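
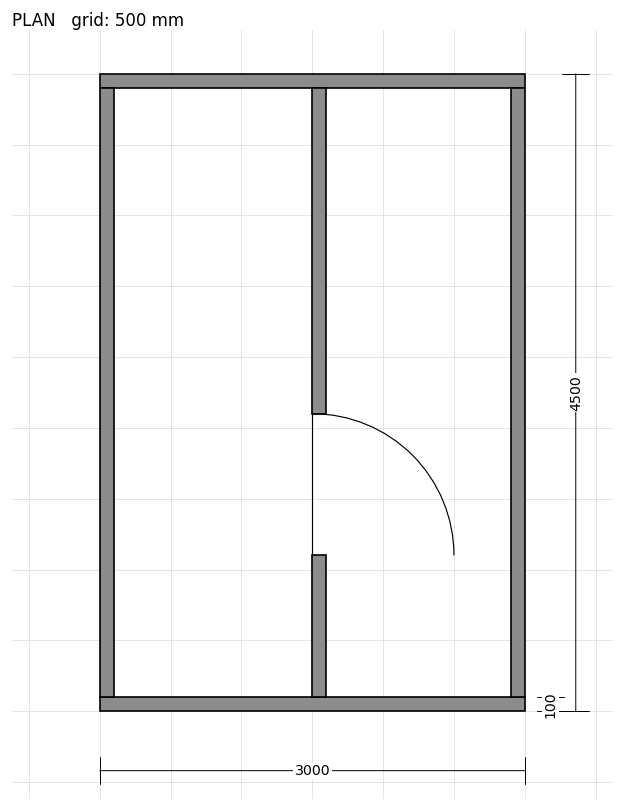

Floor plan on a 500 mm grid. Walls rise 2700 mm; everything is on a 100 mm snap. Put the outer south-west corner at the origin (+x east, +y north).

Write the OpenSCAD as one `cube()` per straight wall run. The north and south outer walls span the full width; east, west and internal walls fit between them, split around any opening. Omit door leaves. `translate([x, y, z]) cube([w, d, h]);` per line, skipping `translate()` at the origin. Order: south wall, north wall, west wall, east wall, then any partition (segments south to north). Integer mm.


cube([3000, 100, 2700]);
translate([0, 4400, 0]) cube([3000, 100, 2700]);
translate([0, 100, 0]) cube([100, 4300, 2700]);
translate([2900, 100, 0]) cube([100, 4300, 2700]);
translate([1500, 100, 0]) cube([100, 1000, 2700]);
translate([1500, 2100, 0]) cube([100, 2300, 2700]);


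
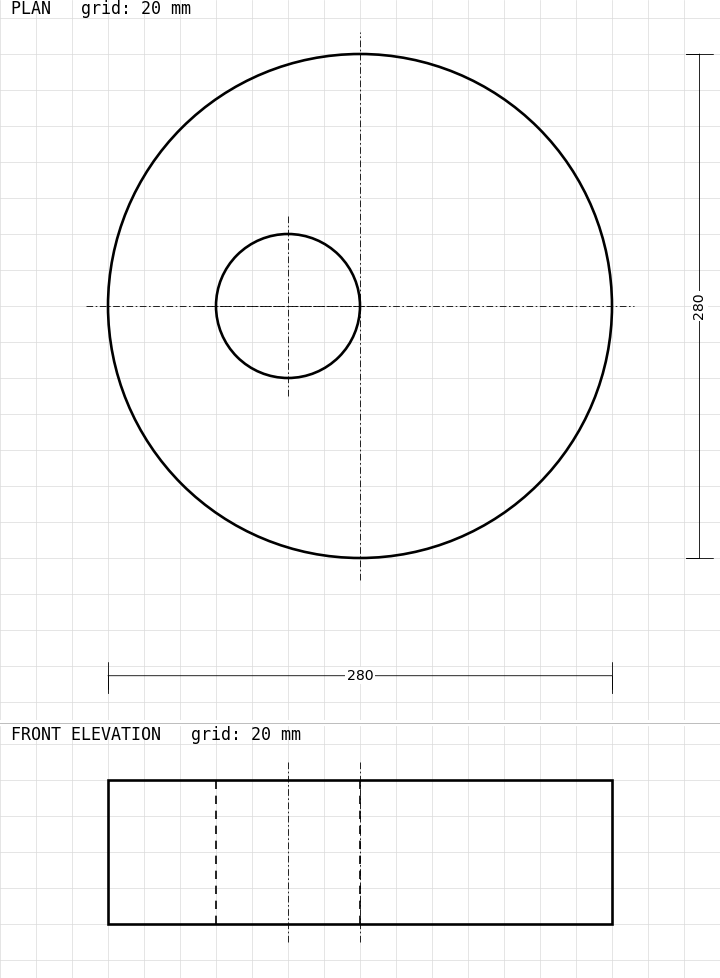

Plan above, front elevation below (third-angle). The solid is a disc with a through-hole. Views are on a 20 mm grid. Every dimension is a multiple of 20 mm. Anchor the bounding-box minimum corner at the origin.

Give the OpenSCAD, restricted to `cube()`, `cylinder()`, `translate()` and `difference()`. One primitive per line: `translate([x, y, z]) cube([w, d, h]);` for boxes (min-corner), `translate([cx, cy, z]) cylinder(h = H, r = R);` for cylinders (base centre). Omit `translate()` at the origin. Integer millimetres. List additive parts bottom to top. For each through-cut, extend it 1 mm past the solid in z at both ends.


difference() {
  translate([140, 140, 0]) cylinder(h = 80, r = 140);
  translate([100, 140, -1]) cylinder(h = 82, r = 40);
}


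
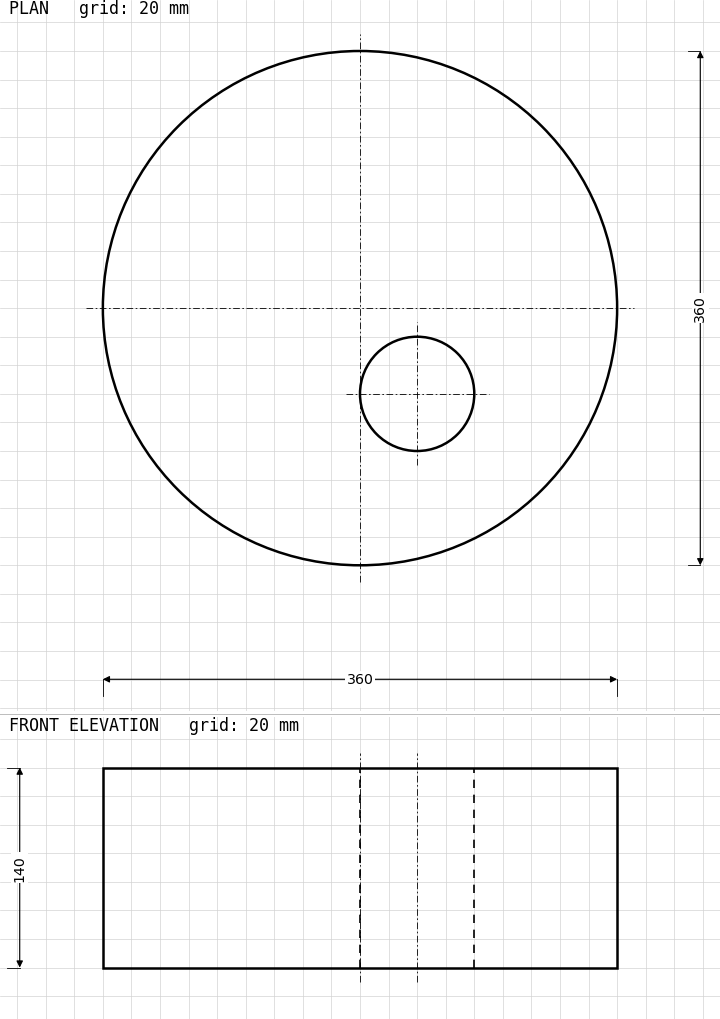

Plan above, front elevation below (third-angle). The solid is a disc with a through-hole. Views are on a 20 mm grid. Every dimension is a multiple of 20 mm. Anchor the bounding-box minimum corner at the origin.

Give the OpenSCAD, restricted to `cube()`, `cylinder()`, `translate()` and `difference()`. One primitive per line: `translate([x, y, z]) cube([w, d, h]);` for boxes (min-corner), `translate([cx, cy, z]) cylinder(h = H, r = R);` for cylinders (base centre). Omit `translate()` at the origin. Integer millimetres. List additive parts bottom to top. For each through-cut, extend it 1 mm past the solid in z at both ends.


difference() {
  translate([180, 180, 0]) cylinder(h = 140, r = 180);
  translate([220, 120, -1]) cylinder(h = 142, r = 40);
}


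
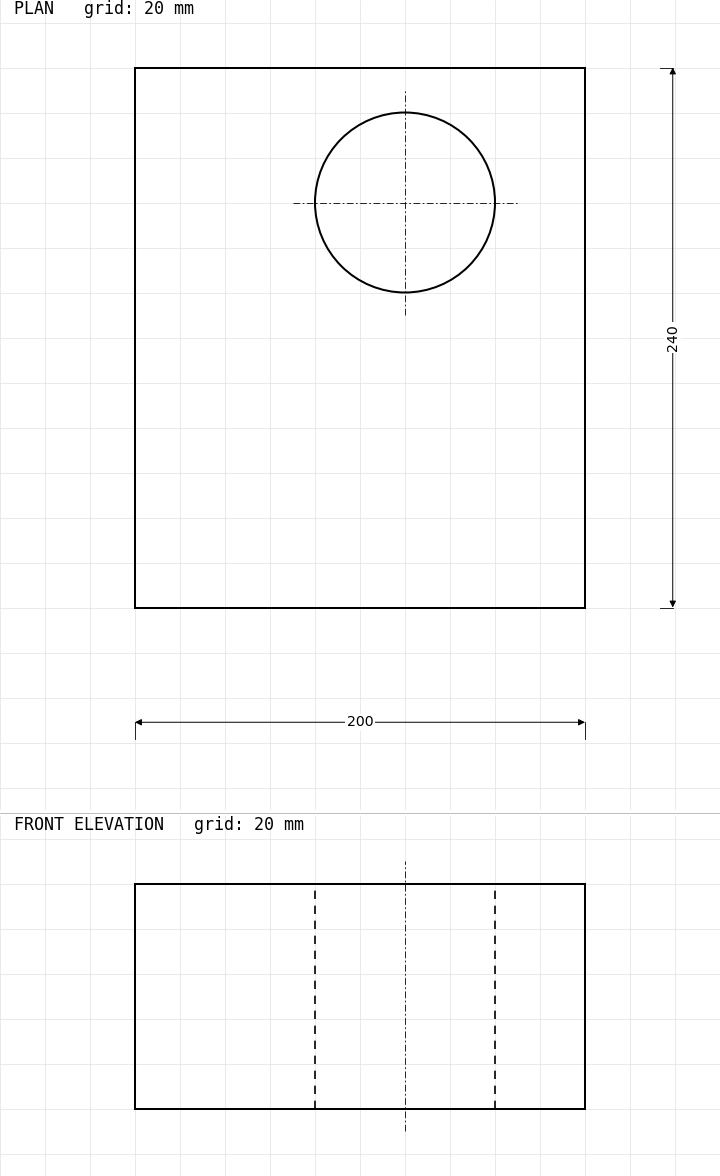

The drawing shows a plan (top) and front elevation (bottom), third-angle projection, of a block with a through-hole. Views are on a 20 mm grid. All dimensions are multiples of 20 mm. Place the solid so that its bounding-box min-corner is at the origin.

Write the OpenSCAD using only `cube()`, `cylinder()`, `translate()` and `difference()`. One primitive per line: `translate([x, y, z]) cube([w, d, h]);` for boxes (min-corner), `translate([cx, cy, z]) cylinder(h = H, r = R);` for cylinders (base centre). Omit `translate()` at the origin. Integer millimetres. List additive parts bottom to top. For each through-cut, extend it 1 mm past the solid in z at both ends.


difference() {
  cube([200, 240, 100]);
  translate([120, 180, -1]) cylinder(h = 102, r = 40);
}


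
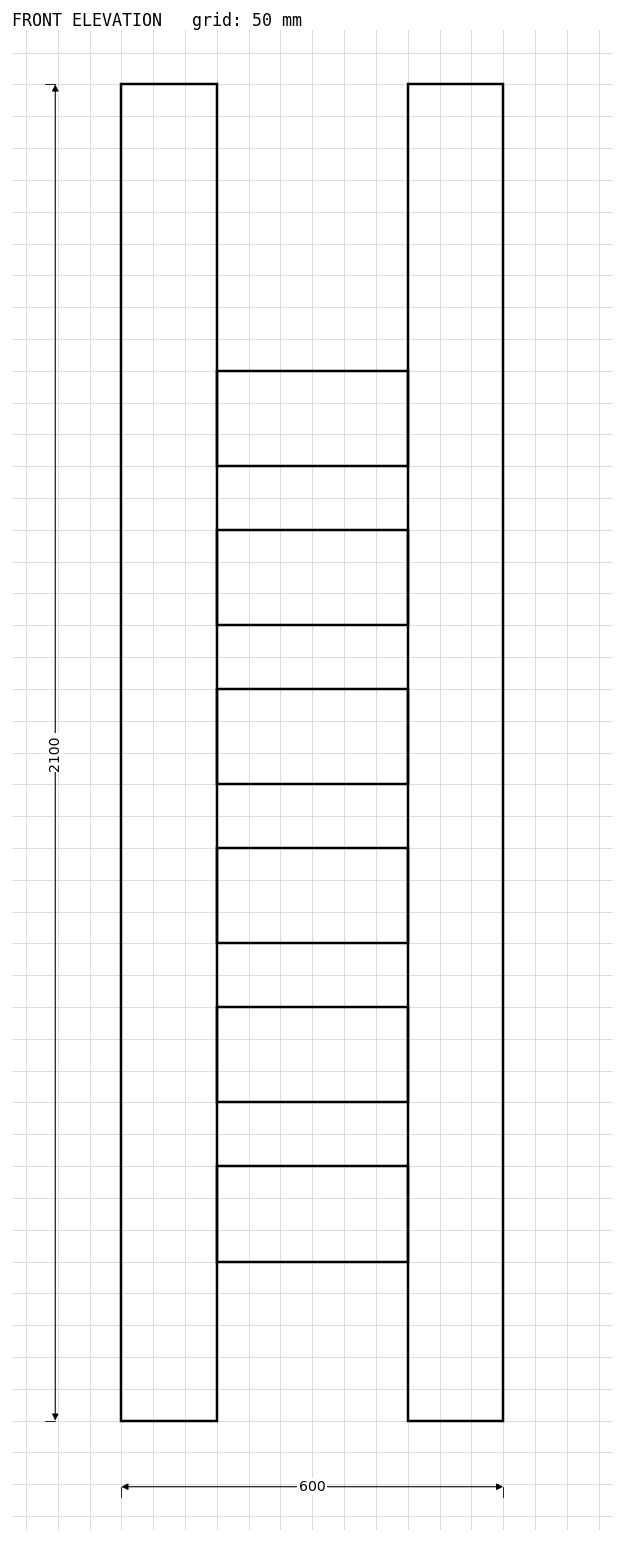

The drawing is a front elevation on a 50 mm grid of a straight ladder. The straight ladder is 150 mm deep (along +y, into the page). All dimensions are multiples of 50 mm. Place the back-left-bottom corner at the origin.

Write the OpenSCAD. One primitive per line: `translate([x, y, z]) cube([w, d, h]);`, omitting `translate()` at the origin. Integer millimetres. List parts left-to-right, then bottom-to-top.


cube([150, 150, 2100]);
translate([150, 0, 250]) cube([300, 150, 150]);
translate([150, 0, 500]) cube([300, 150, 150]);
translate([150, 0, 750]) cube([300, 150, 150]);
translate([150, 0, 1000]) cube([300, 150, 150]);
translate([150, 0, 1250]) cube([300, 150, 150]);
translate([150, 0, 1500]) cube([300, 150, 150]);
translate([450, 0, 0]) cube([150, 150, 2100]);


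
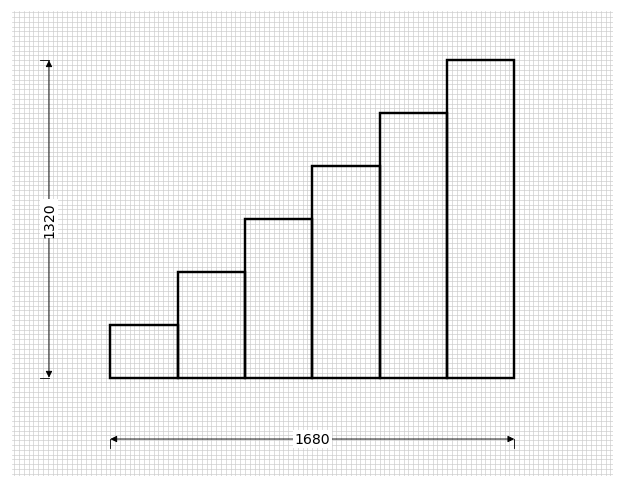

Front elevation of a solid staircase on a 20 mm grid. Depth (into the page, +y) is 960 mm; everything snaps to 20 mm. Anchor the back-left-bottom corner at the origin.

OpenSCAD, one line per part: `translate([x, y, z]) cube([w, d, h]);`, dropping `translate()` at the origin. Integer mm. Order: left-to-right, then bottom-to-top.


cube([280, 960, 220]);
translate([280, 0, 0]) cube([280, 960, 440]);
translate([560, 0, 0]) cube([280, 960, 660]);
translate([840, 0, 0]) cube([280, 960, 880]);
translate([1120, 0, 0]) cube([280, 960, 1100]);
translate([1400, 0, 0]) cube([280, 960, 1320]);


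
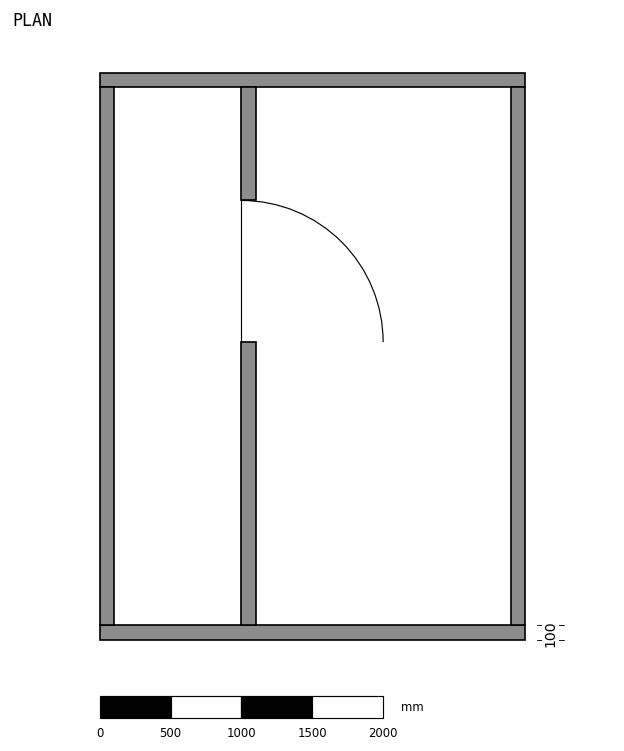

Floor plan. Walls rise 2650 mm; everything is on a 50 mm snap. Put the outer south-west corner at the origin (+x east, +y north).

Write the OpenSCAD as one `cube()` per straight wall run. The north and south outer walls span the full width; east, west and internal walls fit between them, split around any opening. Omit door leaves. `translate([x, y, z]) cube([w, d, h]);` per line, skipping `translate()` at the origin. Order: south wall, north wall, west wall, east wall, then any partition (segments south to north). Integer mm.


cube([3000, 100, 2650]);
translate([0, 3900, 0]) cube([3000, 100, 2650]);
translate([0, 100, 0]) cube([100, 3800, 2650]);
translate([2900, 100, 0]) cube([100, 3800, 2650]);
translate([1000, 100, 0]) cube([100, 2000, 2650]);
translate([1000, 3100, 0]) cube([100, 800, 2650]);


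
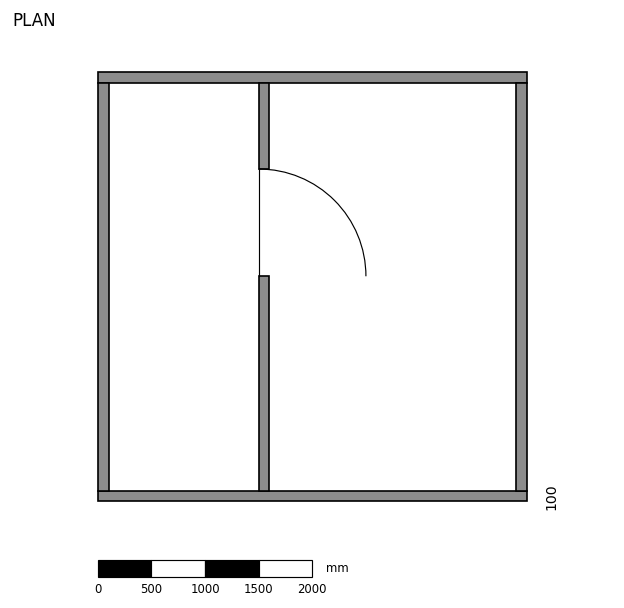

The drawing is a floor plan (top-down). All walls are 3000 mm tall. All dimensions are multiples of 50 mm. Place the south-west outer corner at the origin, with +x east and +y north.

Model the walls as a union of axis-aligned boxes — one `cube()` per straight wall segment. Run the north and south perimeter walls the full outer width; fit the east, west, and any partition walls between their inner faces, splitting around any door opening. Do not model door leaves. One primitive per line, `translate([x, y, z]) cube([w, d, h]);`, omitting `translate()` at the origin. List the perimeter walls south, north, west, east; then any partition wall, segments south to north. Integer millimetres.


cube([4000, 100, 3000]);
translate([0, 3900, 0]) cube([4000, 100, 3000]);
translate([0, 100, 0]) cube([100, 3800, 3000]);
translate([3900, 100, 0]) cube([100, 3800, 3000]);
translate([1500, 100, 0]) cube([100, 2000, 3000]);
translate([1500, 3100, 0]) cube([100, 800, 3000]);


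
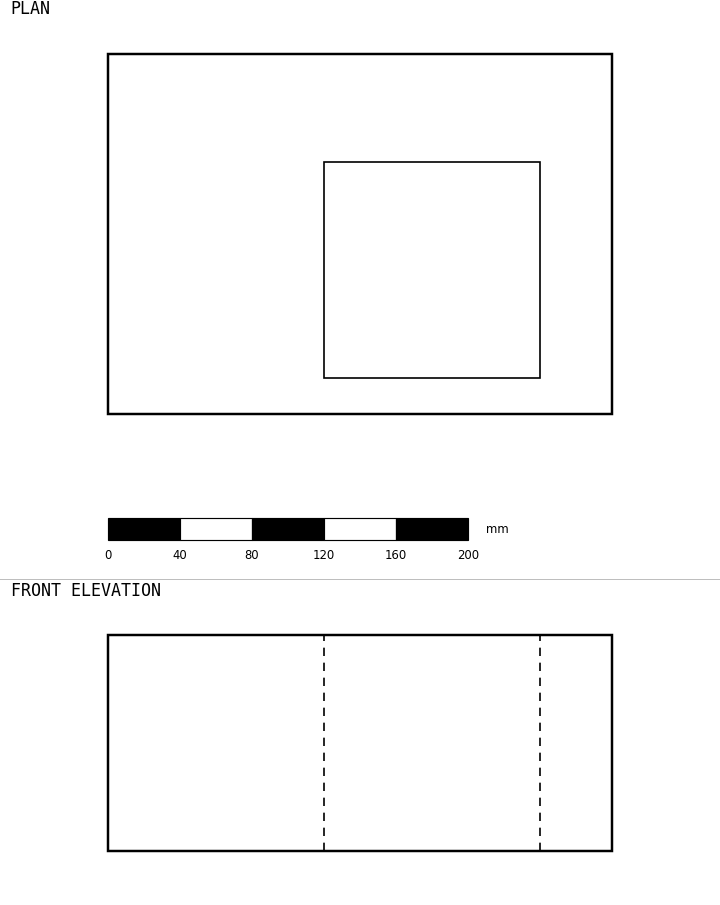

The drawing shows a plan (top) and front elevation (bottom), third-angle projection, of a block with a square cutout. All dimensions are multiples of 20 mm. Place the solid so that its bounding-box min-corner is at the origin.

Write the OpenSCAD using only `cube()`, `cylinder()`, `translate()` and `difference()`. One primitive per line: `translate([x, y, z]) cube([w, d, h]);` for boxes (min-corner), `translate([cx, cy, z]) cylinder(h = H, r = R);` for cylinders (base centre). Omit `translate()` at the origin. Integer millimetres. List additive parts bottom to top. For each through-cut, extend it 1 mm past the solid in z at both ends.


difference() {
  cube([280, 200, 120]);
  translate([120, 20, -1]) cube([120, 120, 122]);
}


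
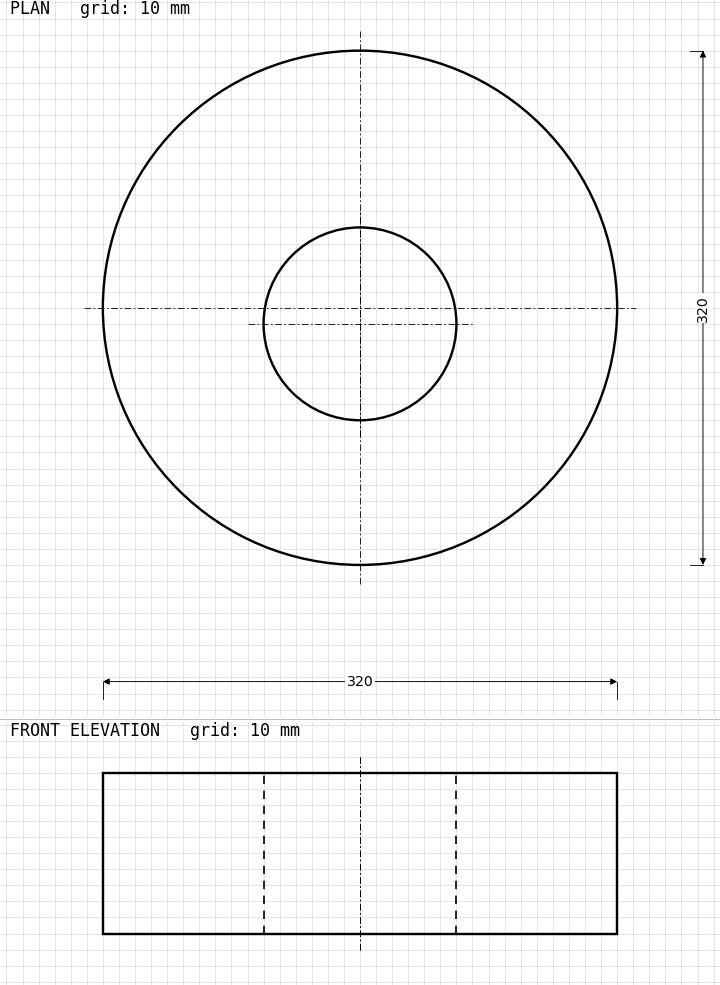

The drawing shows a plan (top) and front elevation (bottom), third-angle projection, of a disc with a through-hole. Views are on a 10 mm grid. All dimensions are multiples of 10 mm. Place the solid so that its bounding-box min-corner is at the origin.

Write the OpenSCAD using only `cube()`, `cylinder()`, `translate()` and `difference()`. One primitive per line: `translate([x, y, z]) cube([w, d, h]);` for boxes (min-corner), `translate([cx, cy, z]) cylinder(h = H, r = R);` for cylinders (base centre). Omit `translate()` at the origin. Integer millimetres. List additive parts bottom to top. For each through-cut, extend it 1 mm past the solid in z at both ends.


difference() {
  translate([160, 160, 0]) cylinder(h = 100, r = 160);
  translate([160, 150, -1]) cylinder(h = 102, r = 60);
}


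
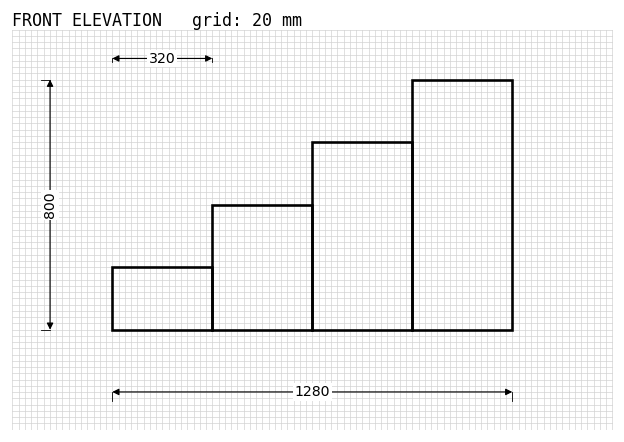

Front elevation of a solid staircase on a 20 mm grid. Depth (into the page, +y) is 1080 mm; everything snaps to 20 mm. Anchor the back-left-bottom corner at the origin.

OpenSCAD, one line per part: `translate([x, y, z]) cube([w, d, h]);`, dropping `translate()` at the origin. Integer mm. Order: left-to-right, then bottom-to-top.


cube([320, 1080, 200]);
translate([320, 0, 0]) cube([320, 1080, 400]);
translate([640, 0, 0]) cube([320, 1080, 600]);
translate([960, 0, 0]) cube([320, 1080, 800]);


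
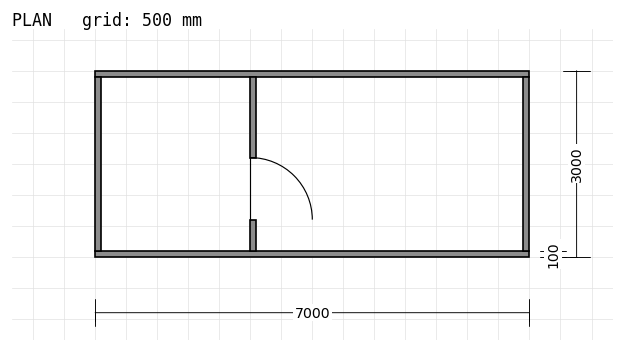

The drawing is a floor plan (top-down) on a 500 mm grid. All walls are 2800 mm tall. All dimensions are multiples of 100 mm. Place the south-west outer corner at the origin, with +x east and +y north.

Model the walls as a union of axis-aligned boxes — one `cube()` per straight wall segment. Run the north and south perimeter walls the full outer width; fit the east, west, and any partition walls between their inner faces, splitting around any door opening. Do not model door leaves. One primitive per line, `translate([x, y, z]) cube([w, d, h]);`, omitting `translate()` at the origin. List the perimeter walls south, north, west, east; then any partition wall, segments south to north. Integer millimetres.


cube([7000, 100, 2800]);
translate([0, 2900, 0]) cube([7000, 100, 2800]);
translate([0, 100, 0]) cube([100, 2800, 2800]);
translate([6900, 100, 0]) cube([100, 2800, 2800]);
translate([2500, 100, 0]) cube([100, 500, 2800]);
translate([2500, 1600, 0]) cube([100, 1300, 2800]);


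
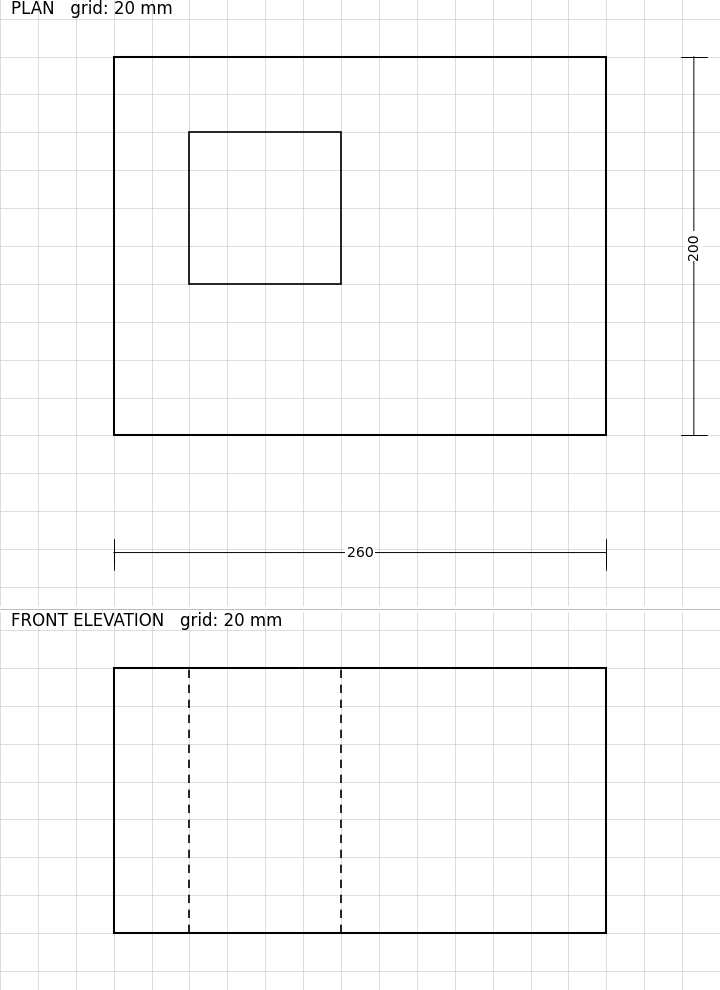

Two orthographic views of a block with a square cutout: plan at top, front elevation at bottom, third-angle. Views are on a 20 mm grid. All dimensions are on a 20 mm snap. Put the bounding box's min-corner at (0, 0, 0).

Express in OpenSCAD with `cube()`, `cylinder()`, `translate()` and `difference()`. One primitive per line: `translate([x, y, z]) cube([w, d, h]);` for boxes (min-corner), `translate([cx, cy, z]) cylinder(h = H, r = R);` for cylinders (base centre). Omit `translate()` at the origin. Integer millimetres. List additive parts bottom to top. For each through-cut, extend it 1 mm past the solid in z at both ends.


difference() {
  cube([260, 200, 140]);
  translate([40, 80, -1]) cube([80, 80, 142]);
}


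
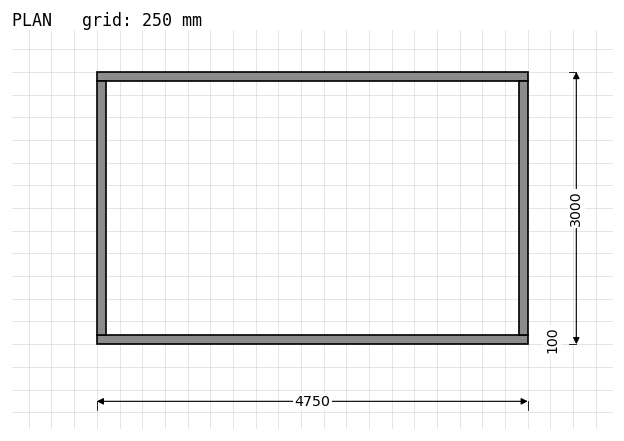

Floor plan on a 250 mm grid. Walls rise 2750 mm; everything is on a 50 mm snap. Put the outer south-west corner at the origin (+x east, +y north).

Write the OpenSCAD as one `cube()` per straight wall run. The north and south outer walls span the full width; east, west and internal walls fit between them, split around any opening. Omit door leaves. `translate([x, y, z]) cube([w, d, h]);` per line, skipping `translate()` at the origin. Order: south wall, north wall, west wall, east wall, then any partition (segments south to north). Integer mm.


cube([4750, 100, 2750]);
translate([0, 2900, 0]) cube([4750, 100, 2750]);
translate([0, 100, 0]) cube([100, 2800, 2750]);
translate([4650, 100, 0]) cube([100, 2800, 2750]);


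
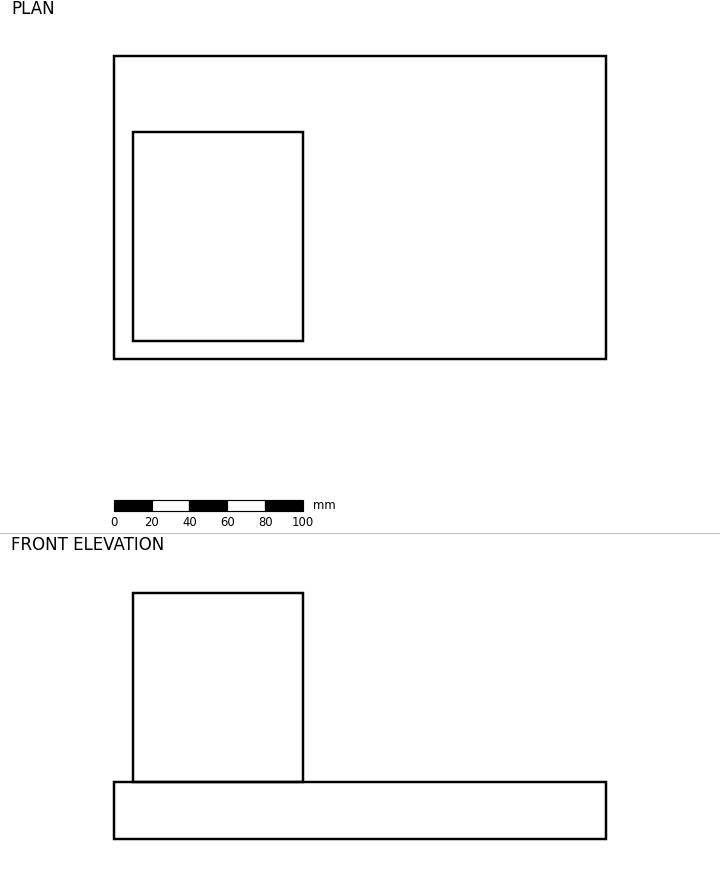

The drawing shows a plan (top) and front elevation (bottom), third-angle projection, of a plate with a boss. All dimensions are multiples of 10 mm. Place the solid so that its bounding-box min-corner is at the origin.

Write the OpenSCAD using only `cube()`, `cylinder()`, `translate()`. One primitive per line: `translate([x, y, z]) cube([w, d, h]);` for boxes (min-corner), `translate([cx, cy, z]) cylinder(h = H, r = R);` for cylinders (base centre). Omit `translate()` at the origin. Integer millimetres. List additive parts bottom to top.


cube([260, 160, 30]);
translate([10, 10, 30]) cube([90, 110, 100]);


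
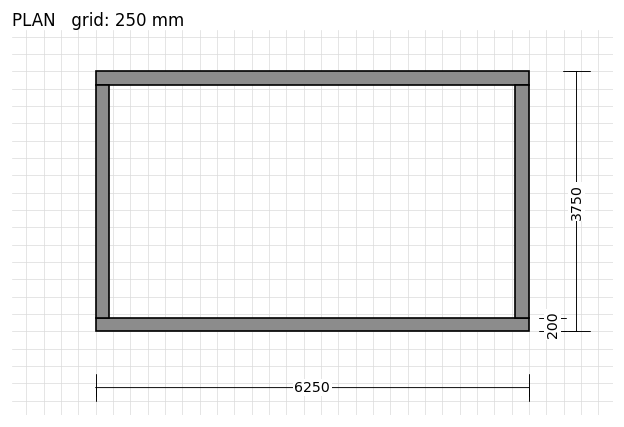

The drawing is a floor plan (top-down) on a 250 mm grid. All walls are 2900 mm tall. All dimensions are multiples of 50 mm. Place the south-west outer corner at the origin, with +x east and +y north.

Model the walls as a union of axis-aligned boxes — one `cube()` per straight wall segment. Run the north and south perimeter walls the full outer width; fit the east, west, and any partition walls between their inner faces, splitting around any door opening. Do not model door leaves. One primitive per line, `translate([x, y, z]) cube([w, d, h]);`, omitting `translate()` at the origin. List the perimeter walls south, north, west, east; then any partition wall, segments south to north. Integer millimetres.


cube([6250, 200, 2900]);
translate([0, 3550, 0]) cube([6250, 200, 2900]);
translate([0, 200, 0]) cube([200, 3350, 2900]);
translate([6050, 200, 0]) cube([200, 3350, 2900]);


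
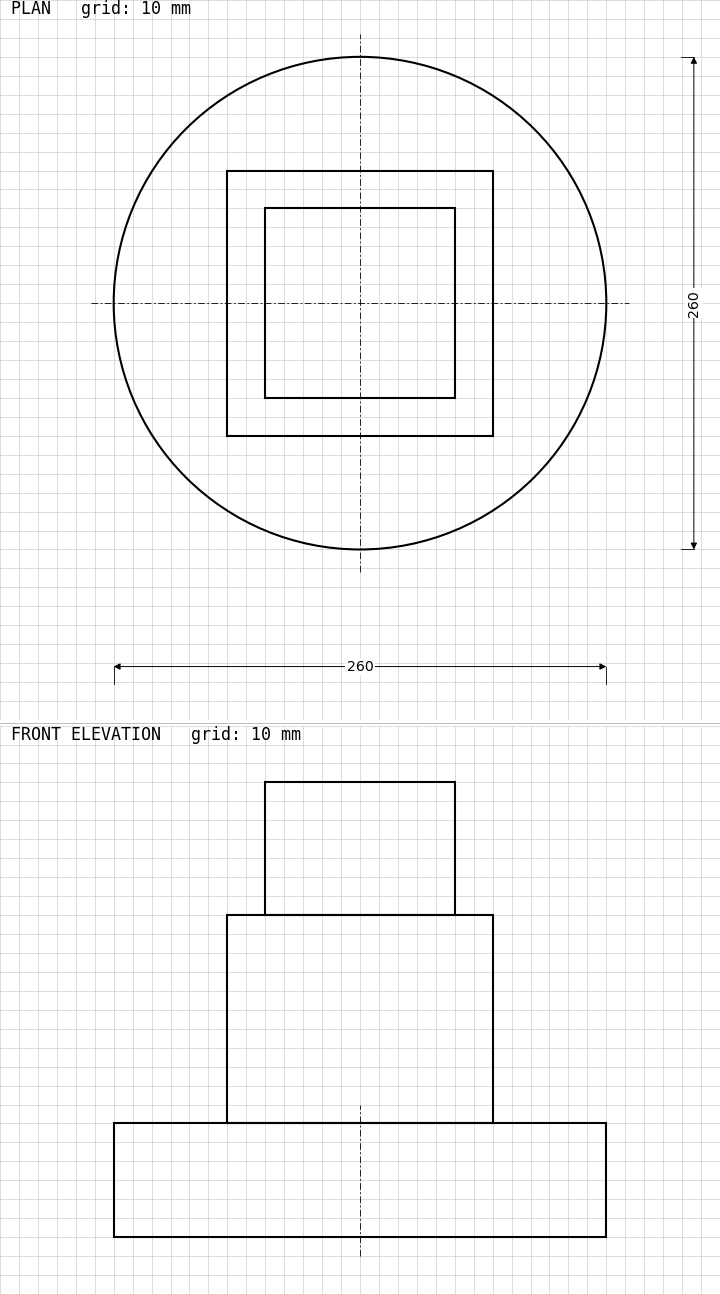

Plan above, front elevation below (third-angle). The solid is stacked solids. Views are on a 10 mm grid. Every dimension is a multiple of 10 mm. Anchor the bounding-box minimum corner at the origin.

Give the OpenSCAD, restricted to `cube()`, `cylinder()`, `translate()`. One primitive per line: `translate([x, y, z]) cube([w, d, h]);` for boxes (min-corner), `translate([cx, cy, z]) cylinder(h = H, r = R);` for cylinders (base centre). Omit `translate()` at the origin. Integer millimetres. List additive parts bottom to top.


translate([130, 130, 0]) cylinder(h = 60, r = 130);
translate([60, 60, 60]) cube([140, 140, 110]);
translate([80, 80, 170]) cube([100, 100, 70]);


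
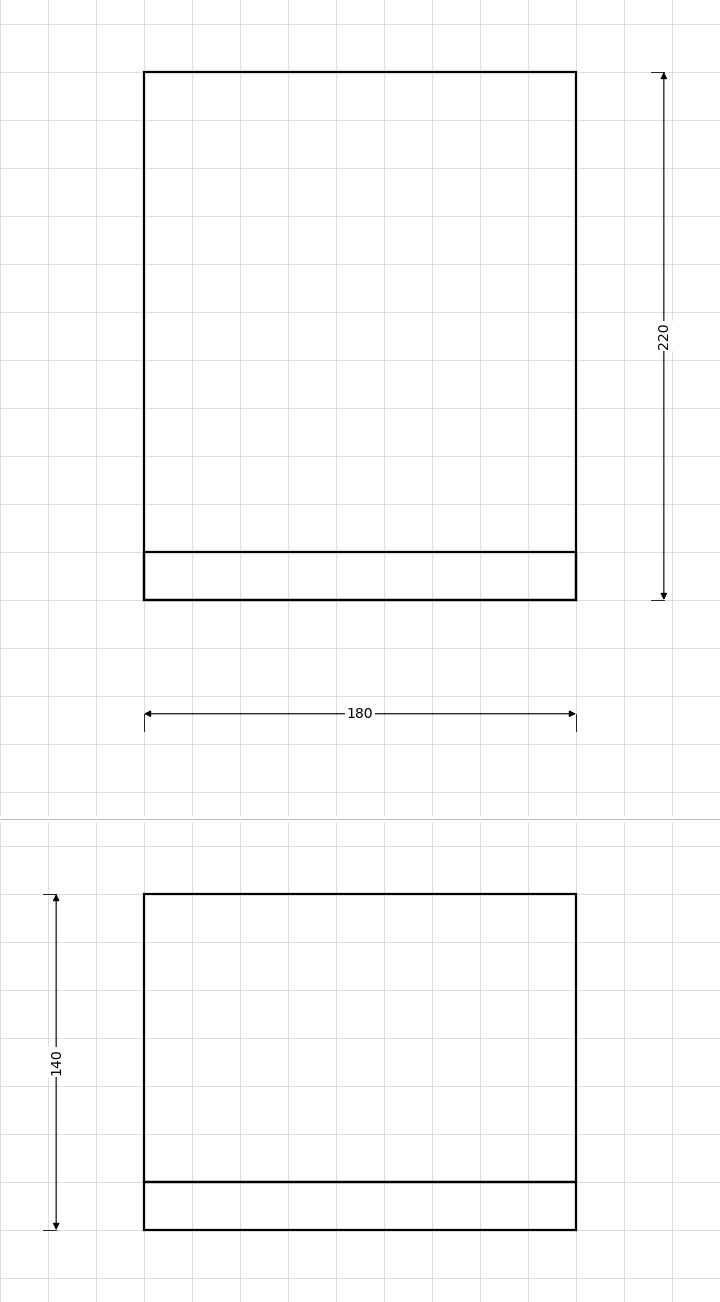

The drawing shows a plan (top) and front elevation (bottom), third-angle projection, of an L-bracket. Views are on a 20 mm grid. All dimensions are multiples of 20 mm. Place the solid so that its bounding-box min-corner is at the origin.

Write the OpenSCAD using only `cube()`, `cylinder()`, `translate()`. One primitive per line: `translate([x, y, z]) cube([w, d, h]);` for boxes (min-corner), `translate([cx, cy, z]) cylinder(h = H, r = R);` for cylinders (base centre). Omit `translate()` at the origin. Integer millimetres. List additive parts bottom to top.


cube([180, 220, 20]);
translate([0, 0, 20]) cube([180, 20, 120]);


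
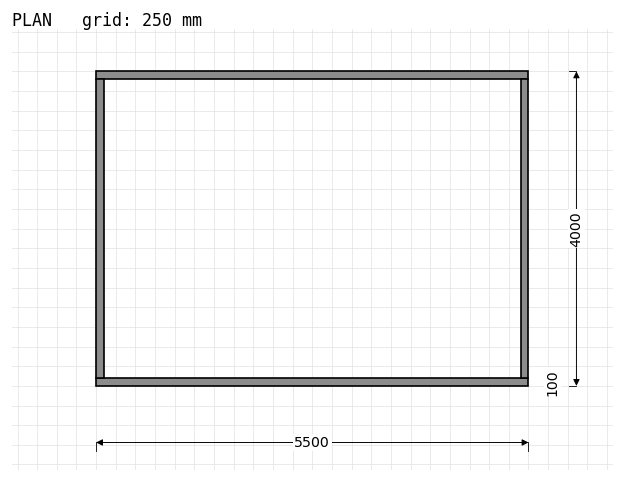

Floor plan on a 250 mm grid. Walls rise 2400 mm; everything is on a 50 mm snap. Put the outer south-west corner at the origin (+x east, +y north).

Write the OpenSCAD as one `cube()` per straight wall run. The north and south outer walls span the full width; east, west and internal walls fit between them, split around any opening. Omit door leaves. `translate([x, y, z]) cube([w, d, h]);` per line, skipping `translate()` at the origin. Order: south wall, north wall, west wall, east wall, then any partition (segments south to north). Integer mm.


cube([5500, 100, 2400]);
translate([0, 3900, 0]) cube([5500, 100, 2400]);
translate([0, 100, 0]) cube([100, 3800, 2400]);
translate([5400, 100, 0]) cube([100, 3800, 2400]);


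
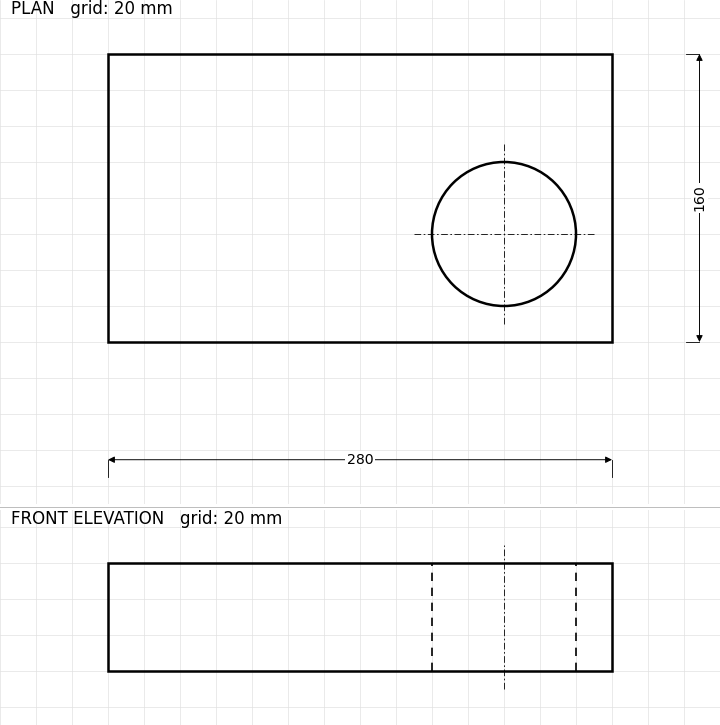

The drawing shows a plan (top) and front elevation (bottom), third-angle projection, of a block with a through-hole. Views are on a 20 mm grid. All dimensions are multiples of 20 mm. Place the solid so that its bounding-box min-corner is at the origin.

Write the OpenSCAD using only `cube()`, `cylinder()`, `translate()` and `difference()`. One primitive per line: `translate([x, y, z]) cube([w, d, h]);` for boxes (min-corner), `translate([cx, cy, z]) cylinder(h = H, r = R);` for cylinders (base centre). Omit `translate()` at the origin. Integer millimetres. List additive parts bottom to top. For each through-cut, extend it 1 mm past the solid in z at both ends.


difference() {
  cube([280, 160, 60]);
  translate([220, 60, -1]) cylinder(h = 62, r = 40);
}


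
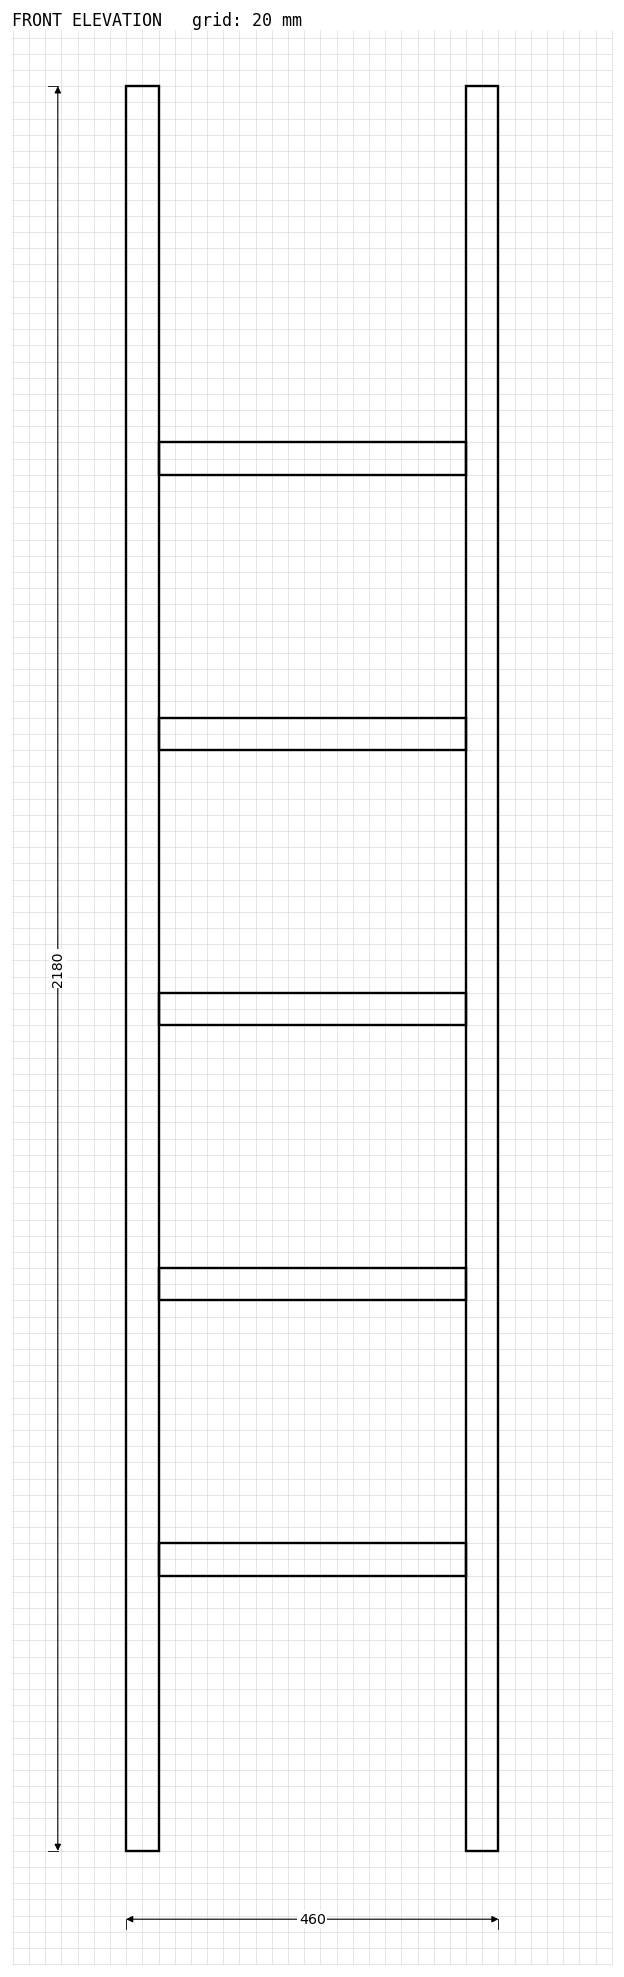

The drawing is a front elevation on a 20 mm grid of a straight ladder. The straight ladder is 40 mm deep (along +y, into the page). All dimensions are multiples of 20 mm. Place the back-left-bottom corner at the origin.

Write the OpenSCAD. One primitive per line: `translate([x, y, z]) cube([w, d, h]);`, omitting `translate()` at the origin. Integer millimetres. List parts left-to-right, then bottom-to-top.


cube([40, 40, 2180]);
translate([40, 0, 340]) cube([380, 40, 40]);
translate([40, 0, 680]) cube([380, 40, 40]);
translate([40, 0, 1020]) cube([380, 40, 40]);
translate([40, 0, 1360]) cube([380, 40, 40]);
translate([40, 0, 1700]) cube([380, 40, 40]);
translate([420, 0, 0]) cube([40, 40, 2180]);


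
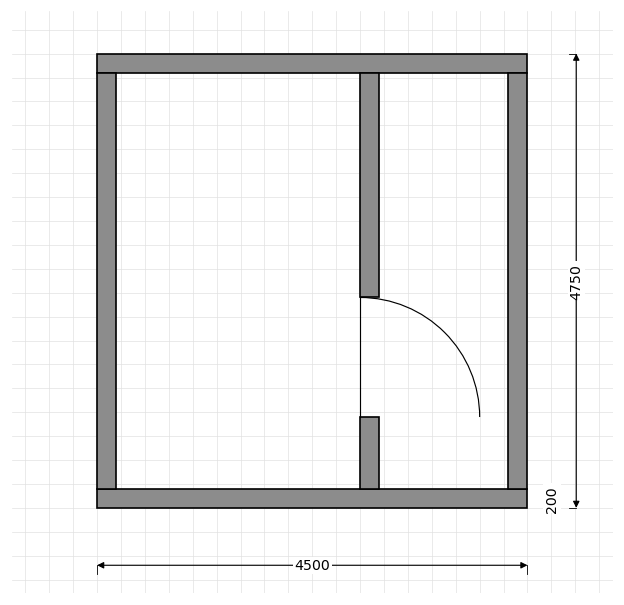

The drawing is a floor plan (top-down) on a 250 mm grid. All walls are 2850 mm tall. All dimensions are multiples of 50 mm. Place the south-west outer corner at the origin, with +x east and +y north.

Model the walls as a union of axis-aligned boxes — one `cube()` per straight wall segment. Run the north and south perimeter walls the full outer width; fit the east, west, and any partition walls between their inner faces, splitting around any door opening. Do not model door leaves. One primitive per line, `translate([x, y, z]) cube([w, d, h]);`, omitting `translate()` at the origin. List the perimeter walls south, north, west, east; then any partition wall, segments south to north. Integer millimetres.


cube([4500, 200, 2850]);
translate([0, 4550, 0]) cube([4500, 200, 2850]);
translate([0, 200, 0]) cube([200, 4350, 2850]);
translate([4300, 200, 0]) cube([200, 4350, 2850]);
translate([2750, 200, 0]) cube([200, 750, 2850]);
translate([2750, 2200, 0]) cube([200, 2350, 2850]);


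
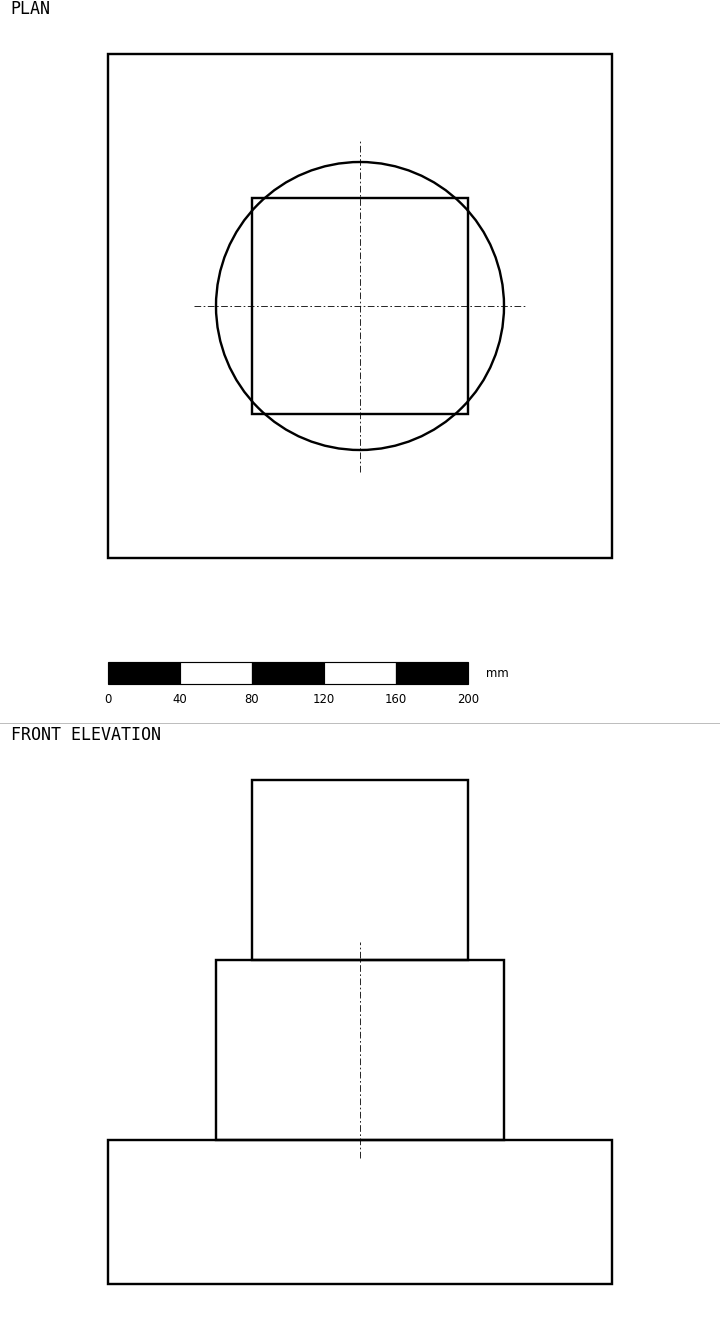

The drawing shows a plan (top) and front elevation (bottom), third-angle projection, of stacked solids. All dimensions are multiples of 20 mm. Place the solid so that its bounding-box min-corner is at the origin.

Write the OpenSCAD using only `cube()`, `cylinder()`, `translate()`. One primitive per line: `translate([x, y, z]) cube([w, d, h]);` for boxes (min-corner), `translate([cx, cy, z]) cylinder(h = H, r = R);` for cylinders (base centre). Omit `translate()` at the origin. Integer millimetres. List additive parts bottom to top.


cube([280, 280, 80]);
translate([140, 140, 80]) cylinder(h = 100, r = 80);
translate([80, 80, 180]) cube([120, 120, 100]);


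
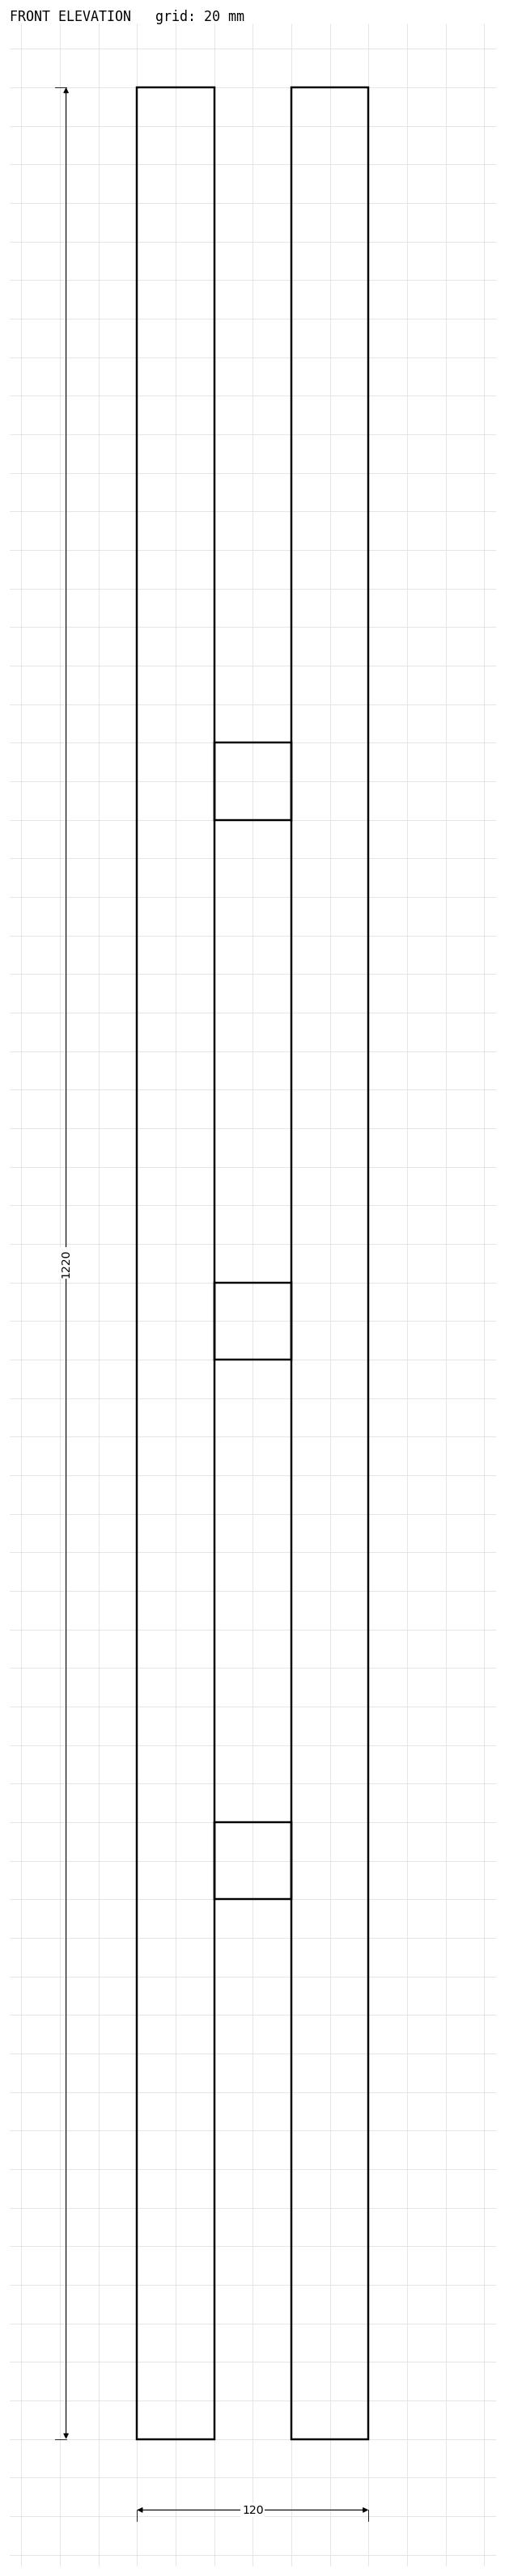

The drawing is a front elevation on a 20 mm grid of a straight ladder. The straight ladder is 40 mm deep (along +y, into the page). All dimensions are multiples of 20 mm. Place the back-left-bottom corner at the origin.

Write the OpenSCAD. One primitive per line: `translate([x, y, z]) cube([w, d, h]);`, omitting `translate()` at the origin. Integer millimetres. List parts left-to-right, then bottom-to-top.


cube([40, 40, 1220]);
translate([40, 0, 280]) cube([40, 40, 40]);
translate([40, 0, 560]) cube([40, 40, 40]);
translate([40, 0, 840]) cube([40, 40, 40]);
translate([80, 0, 0]) cube([40, 40, 1220]);


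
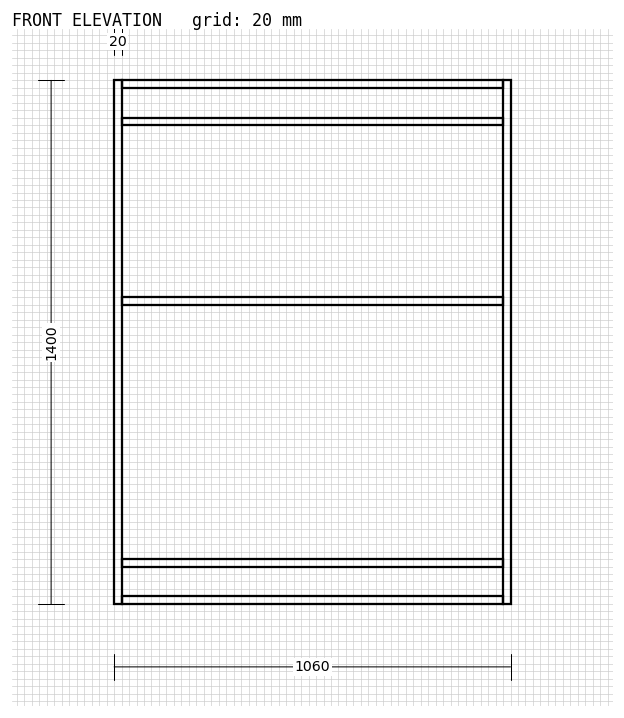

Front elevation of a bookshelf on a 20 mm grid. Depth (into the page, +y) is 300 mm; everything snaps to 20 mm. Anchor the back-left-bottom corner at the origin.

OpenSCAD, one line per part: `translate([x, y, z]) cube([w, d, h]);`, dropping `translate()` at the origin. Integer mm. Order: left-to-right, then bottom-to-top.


cube([20, 300, 1400]);
translate([20, 0, 0]) cube([1020, 300, 20]);
translate([20, 0, 100]) cube([1020, 300, 20]);
translate([20, 0, 800]) cube([1020, 300, 20]);
translate([20, 0, 1280]) cube([1020, 300, 20]);
translate([20, 0, 1380]) cube([1020, 300, 20]);
translate([1040, 0, 0]) cube([20, 300, 1400]);


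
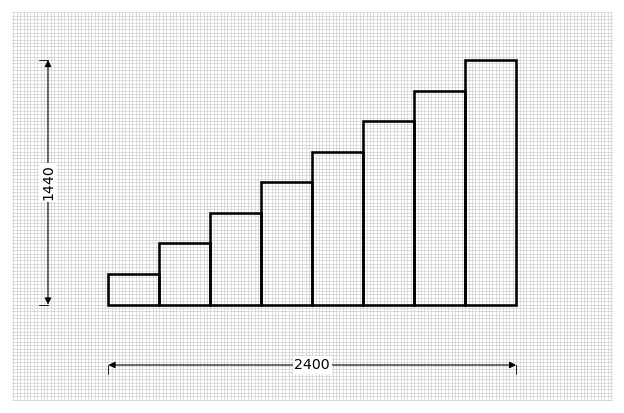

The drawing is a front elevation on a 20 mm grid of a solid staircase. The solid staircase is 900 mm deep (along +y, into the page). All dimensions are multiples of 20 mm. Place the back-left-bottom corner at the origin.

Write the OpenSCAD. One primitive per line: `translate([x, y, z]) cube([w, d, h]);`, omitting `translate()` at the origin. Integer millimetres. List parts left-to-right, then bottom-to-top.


cube([300, 900, 180]);
translate([300, 0, 0]) cube([300, 900, 360]);
translate([600, 0, 0]) cube([300, 900, 540]);
translate([900, 0, 0]) cube([300, 900, 720]);
translate([1200, 0, 0]) cube([300, 900, 900]);
translate([1500, 0, 0]) cube([300, 900, 1080]);
translate([1800, 0, 0]) cube([300, 900, 1260]);
translate([2100, 0, 0]) cube([300, 900, 1440]);


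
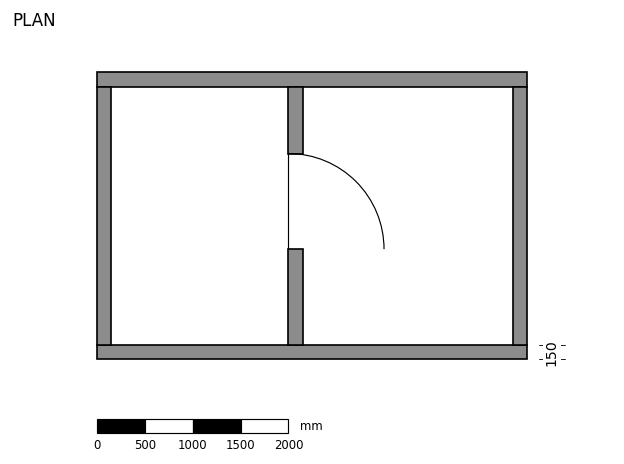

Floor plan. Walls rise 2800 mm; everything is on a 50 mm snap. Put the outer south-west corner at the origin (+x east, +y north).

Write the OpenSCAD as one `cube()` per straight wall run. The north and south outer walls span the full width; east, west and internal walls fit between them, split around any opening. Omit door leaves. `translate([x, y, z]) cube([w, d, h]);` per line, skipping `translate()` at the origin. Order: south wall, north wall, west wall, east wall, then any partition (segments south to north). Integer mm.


cube([4500, 150, 2800]);
translate([0, 2850, 0]) cube([4500, 150, 2800]);
translate([0, 150, 0]) cube([150, 2700, 2800]);
translate([4350, 150, 0]) cube([150, 2700, 2800]);
translate([2000, 150, 0]) cube([150, 1000, 2800]);
translate([2000, 2150, 0]) cube([150, 700, 2800]);


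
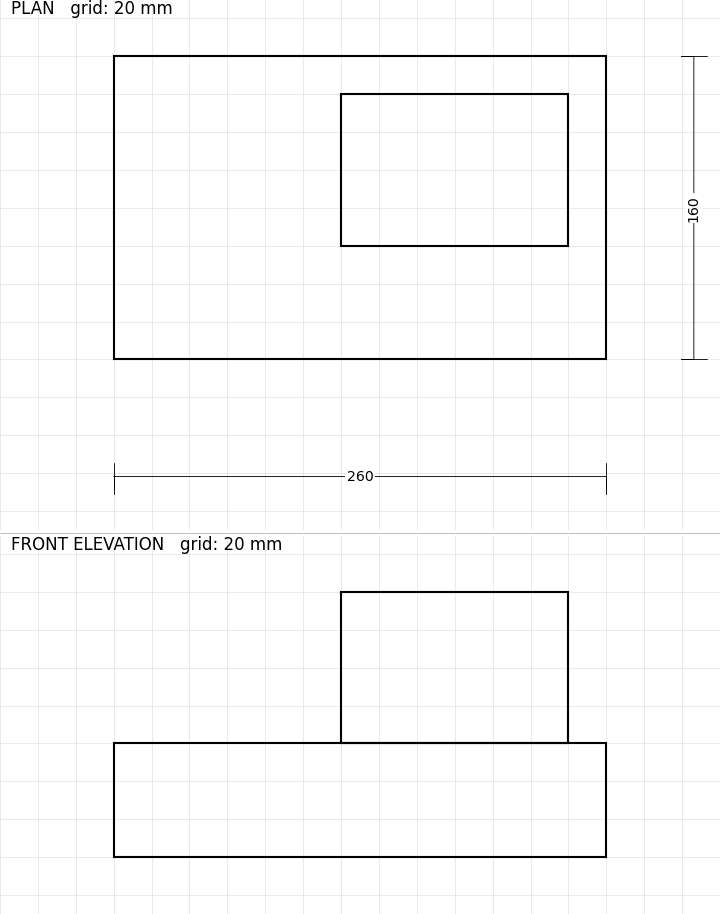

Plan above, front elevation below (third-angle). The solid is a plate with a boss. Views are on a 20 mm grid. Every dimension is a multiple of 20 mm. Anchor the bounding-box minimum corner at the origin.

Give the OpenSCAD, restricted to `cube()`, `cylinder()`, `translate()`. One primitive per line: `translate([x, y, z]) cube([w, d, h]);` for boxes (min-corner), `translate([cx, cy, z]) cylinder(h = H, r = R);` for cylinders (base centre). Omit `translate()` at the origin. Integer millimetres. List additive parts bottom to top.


cube([260, 160, 60]);
translate([120, 60, 60]) cube([120, 80, 80]);


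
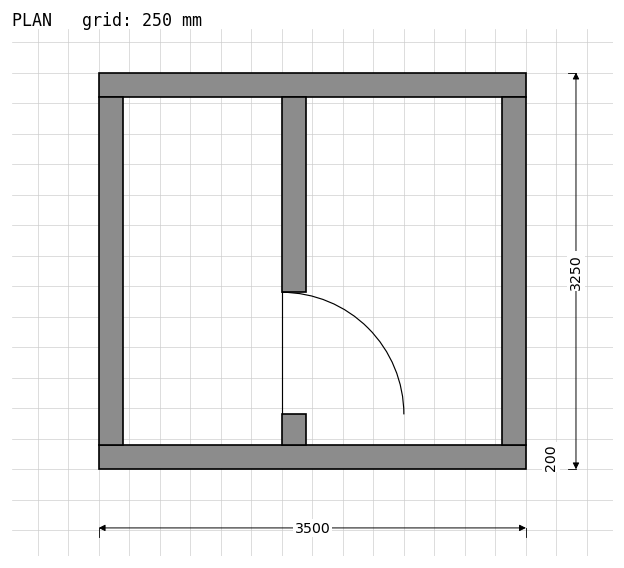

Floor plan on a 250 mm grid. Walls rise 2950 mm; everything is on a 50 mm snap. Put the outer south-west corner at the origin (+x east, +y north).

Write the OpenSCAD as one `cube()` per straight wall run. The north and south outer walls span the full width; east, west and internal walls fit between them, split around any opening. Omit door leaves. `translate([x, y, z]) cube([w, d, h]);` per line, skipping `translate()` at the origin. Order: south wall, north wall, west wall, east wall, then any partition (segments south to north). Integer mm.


cube([3500, 200, 2950]);
translate([0, 3050, 0]) cube([3500, 200, 2950]);
translate([0, 200, 0]) cube([200, 2850, 2950]);
translate([3300, 200, 0]) cube([200, 2850, 2950]);
translate([1500, 200, 0]) cube([200, 250, 2950]);
translate([1500, 1450, 0]) cube([200, 1600, 2950]);


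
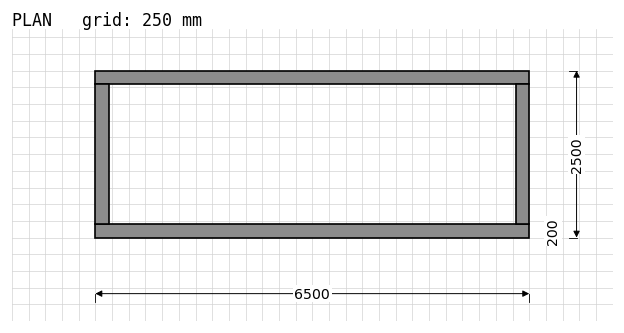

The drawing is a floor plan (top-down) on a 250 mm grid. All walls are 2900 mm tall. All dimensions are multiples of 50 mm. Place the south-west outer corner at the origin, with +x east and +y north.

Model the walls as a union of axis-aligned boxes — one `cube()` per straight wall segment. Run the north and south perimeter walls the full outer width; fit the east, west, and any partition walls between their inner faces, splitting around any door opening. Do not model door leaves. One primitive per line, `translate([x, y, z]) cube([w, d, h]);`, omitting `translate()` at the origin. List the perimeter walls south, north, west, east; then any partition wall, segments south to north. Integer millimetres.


cube([6500, 200, 2900]);
translate([0, 2300, 0]) cube([6500, 200, 2900]);
translate([0, 200, 0]) cube([200, 2100, 2900]);
translate([6300, 200, 0]) cube([200, 2100, 2900]);


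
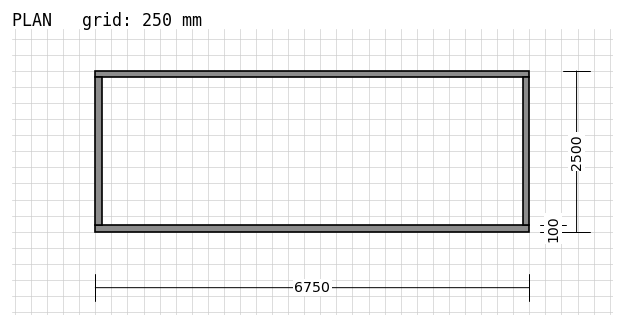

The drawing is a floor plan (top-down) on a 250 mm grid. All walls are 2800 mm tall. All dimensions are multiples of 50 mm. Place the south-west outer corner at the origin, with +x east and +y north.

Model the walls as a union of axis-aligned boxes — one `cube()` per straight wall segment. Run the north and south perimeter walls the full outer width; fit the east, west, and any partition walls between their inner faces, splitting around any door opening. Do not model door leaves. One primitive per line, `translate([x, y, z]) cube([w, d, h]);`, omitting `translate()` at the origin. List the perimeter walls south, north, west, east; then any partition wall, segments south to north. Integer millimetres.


cube([6750, 100, 2800]);
translate([0, 2400, 0]) cube([6750, 100, 2800]);
translate([0, 100, 0]) cube([100, 2300, 2800]);
translate([6650, 100, 0]) cube([100, 2300, 2800]);


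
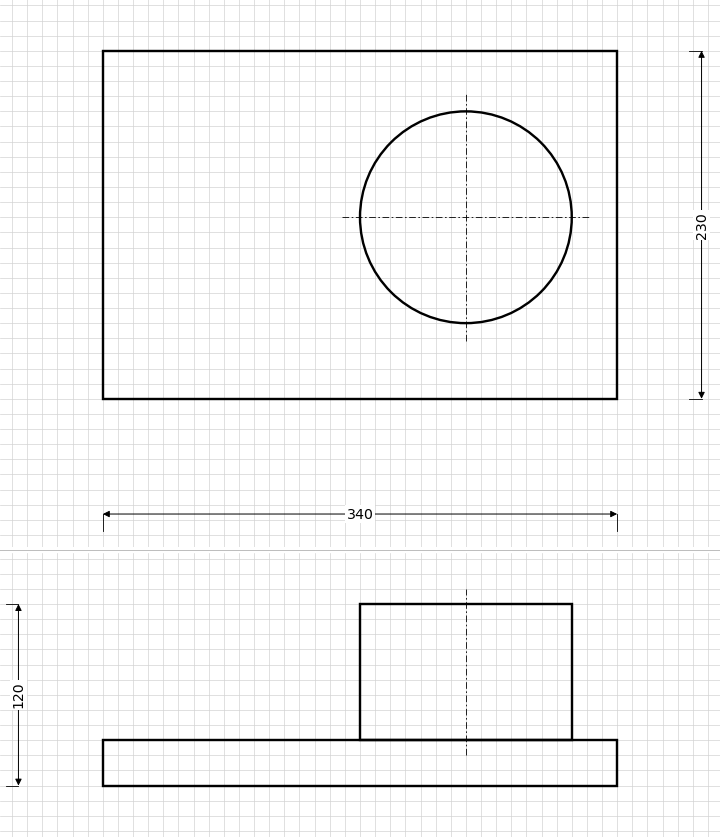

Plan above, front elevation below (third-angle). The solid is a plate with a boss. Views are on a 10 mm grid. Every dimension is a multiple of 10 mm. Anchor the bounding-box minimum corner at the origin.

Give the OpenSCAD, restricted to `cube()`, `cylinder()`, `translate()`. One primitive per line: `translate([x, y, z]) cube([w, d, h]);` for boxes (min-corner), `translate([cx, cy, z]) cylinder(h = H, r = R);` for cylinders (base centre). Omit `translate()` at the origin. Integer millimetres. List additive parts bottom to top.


cube([340, 230, 30]);
translate([240, 120, 30]) cylinder(h = 90, r = 70);


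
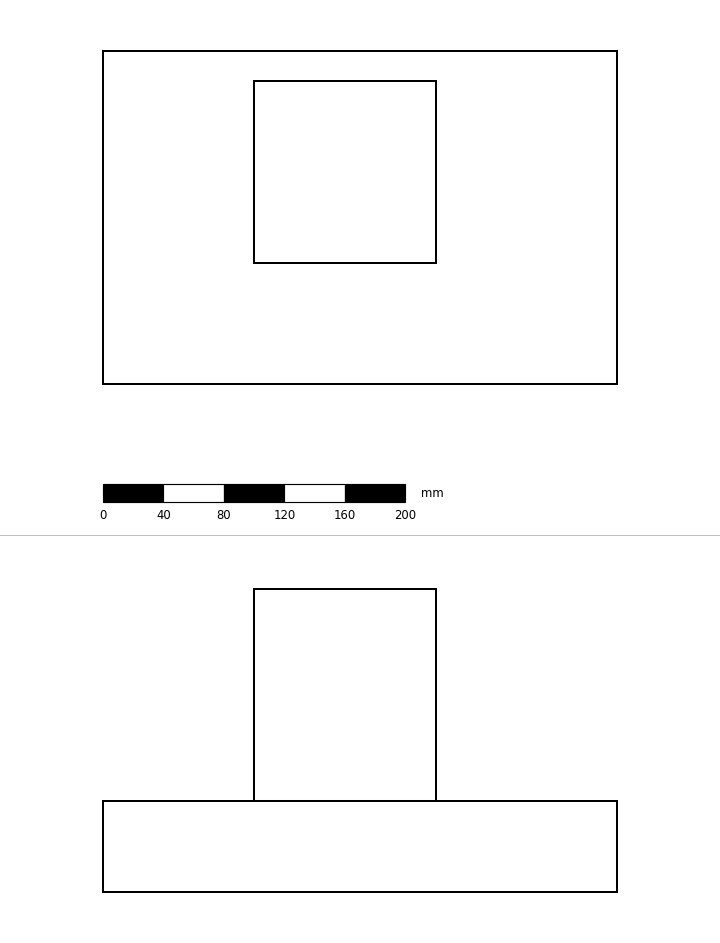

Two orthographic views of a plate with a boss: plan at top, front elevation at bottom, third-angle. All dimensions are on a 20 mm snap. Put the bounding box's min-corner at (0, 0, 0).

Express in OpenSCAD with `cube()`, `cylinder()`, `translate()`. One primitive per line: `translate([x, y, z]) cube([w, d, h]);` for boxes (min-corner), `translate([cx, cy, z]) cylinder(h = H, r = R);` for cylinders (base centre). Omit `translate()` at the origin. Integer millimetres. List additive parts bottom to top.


cube([340, 220, 60]);
translate([100, 80, 60]) cube([120, 120, 140]);


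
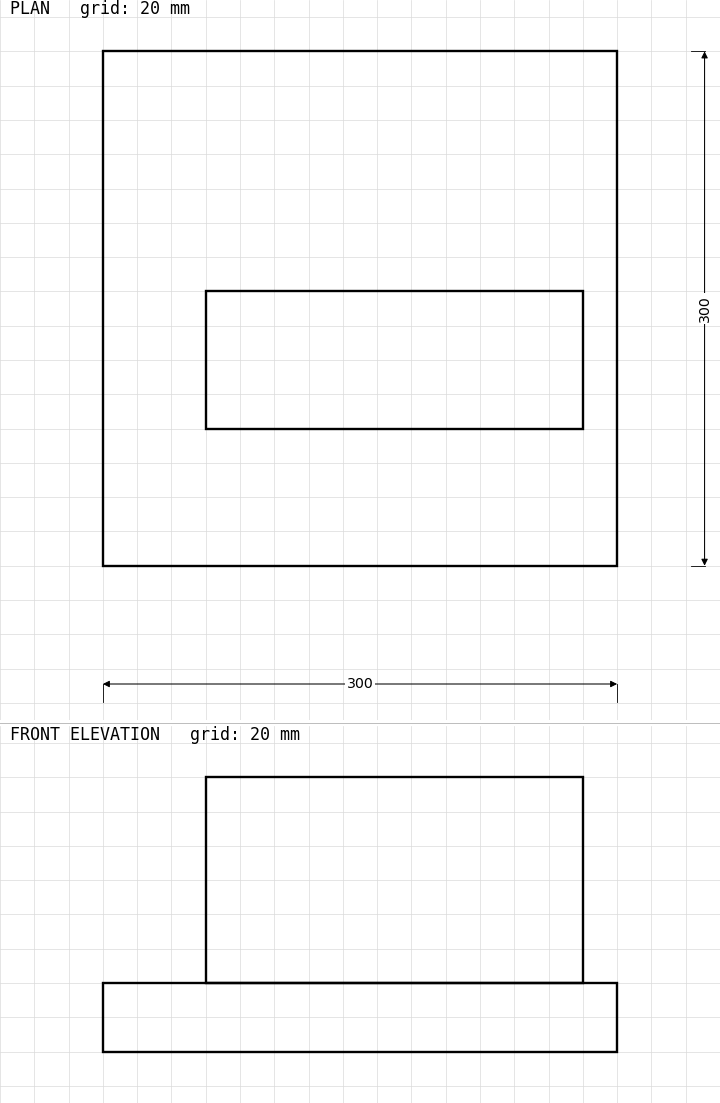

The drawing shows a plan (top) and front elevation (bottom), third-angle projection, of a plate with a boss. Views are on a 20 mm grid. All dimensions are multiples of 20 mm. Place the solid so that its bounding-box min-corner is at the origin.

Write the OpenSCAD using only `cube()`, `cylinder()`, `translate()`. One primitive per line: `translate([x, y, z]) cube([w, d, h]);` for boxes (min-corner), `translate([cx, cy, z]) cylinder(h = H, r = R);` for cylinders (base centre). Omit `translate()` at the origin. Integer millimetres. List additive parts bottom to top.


cube([300, 300, 40]);
translate([60, 80, 40]) cube([220, 80, 120]);


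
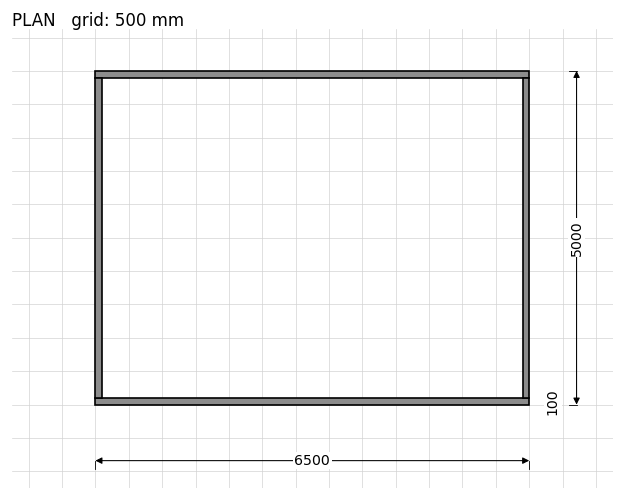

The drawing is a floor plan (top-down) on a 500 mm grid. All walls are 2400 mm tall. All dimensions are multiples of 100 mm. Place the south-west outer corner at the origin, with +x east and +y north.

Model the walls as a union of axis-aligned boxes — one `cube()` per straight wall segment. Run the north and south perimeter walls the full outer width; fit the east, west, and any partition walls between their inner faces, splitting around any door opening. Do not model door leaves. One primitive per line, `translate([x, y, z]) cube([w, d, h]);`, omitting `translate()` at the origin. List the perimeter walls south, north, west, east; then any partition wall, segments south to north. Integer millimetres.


cube([6500, 100, 2400]);
translate([0, 4900, 0]) cube([6500, 100, 2400]);
translate([0, 100, 0]) cube([100, 4800, 2400]);
translate([6400, 100, 0]) cube([100, 4800, 2400]);


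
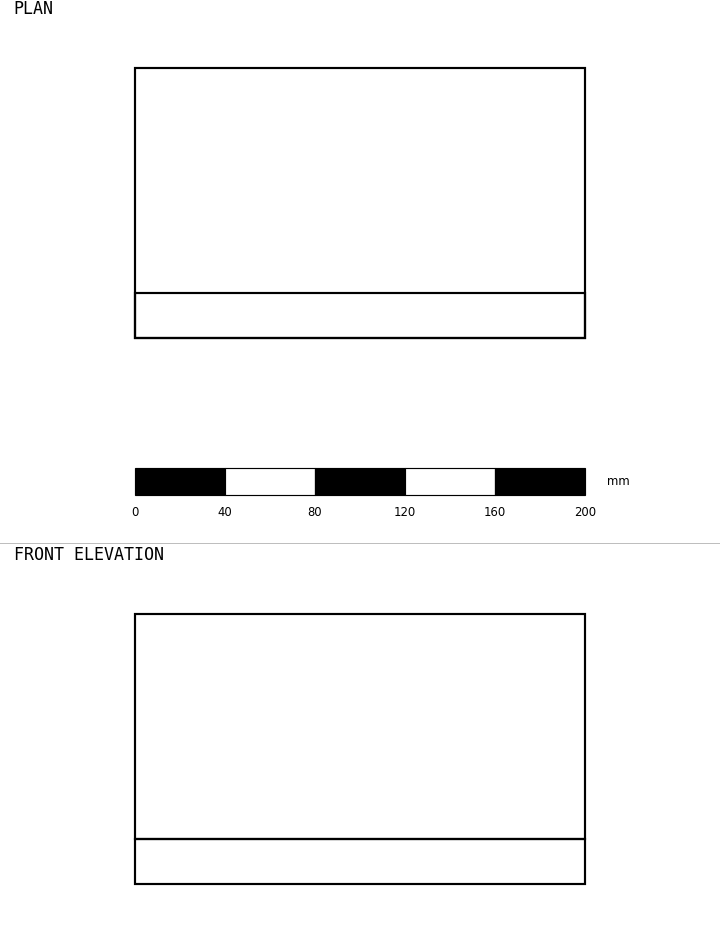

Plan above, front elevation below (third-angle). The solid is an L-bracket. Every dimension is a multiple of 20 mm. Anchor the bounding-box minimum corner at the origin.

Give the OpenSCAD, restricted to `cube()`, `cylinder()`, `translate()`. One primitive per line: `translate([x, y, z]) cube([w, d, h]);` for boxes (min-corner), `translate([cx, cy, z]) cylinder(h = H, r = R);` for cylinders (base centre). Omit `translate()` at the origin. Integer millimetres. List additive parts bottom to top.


cube([200, 120, 20]);
translate([0, 0, 20]) cube([200, 20, 100]);


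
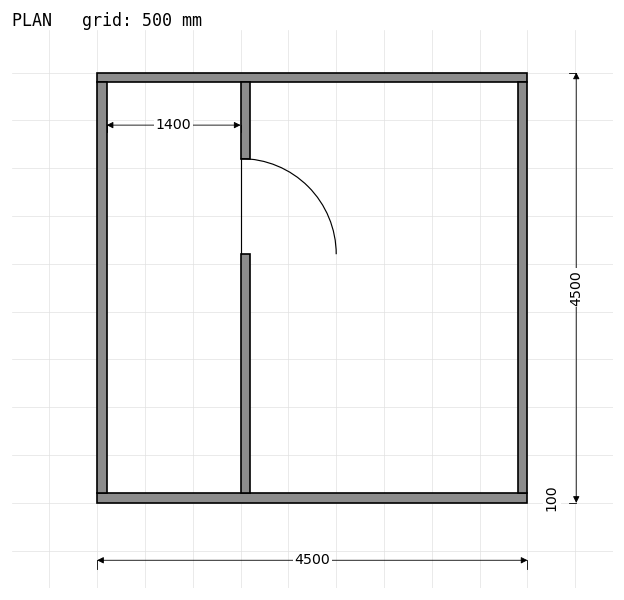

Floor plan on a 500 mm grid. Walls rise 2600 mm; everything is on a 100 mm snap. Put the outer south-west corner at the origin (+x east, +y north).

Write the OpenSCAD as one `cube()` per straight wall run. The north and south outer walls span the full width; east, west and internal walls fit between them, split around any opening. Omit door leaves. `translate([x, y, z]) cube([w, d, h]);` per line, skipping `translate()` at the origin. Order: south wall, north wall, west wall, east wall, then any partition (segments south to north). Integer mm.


cube([4500, 100, 2600]);
translate([0, 4400, 0]) cube([4500, 100, 2600]);
translate([0, 100, 0]) cube([100, 4300, 2600]);
translate([4400, 100, 0]) cube([100, 4300, 2600]);
translate([1500, 100, 0]) cube([100, 2500, 2600]);
translate([1500, 3600, 0]) cube([100, 800, 2600]);
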